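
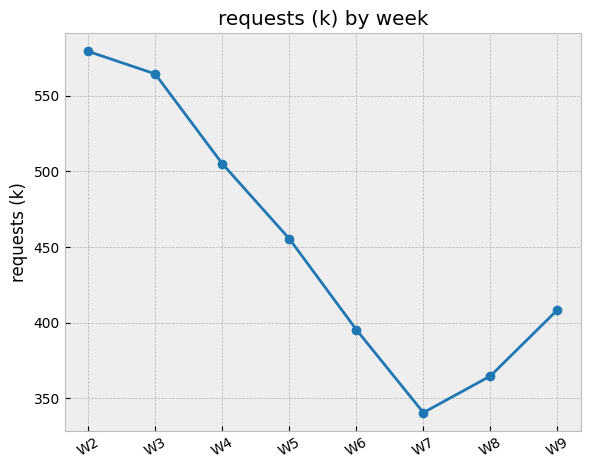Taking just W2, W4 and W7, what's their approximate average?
(580 + 500 + 340) / 3 ≈ 473.

≈ 473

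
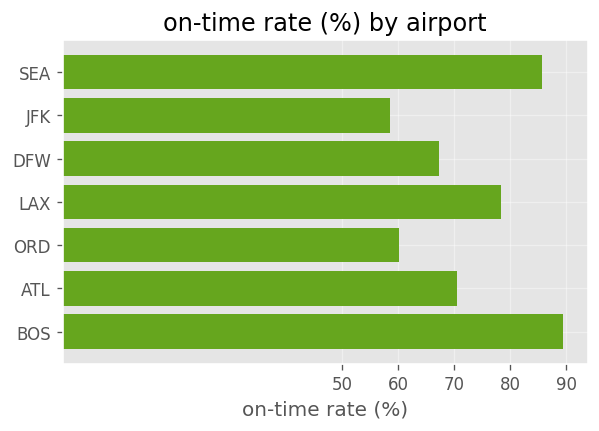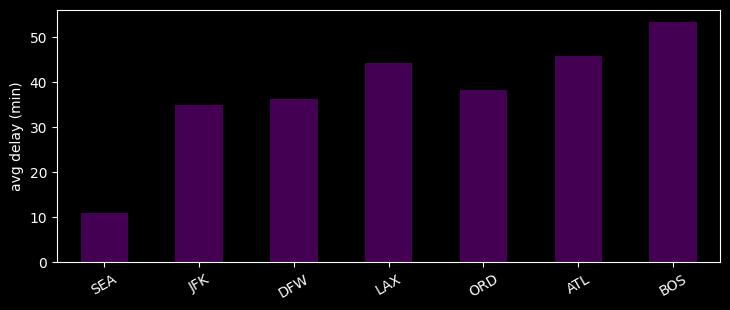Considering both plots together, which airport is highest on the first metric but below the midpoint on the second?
SEA

Chart 2 median avg delay (min) ≈ 40; below-median airports: SEA, JFK, DFW. Among those, SEA has the highest on-time rate (%) (≈ 90).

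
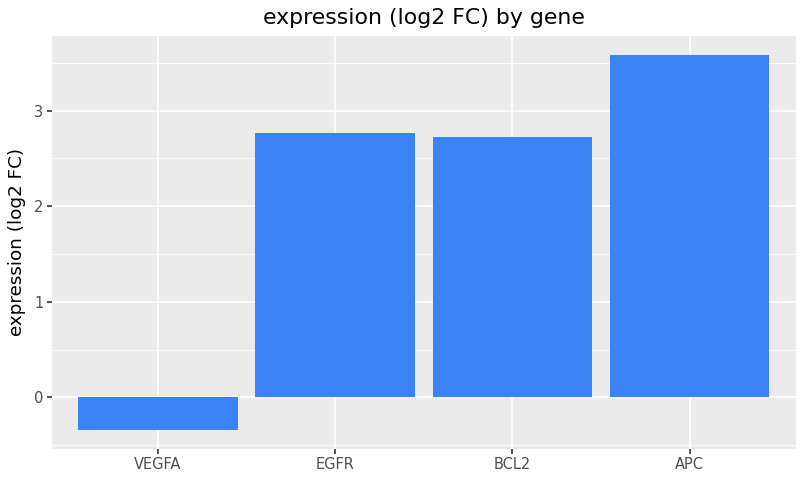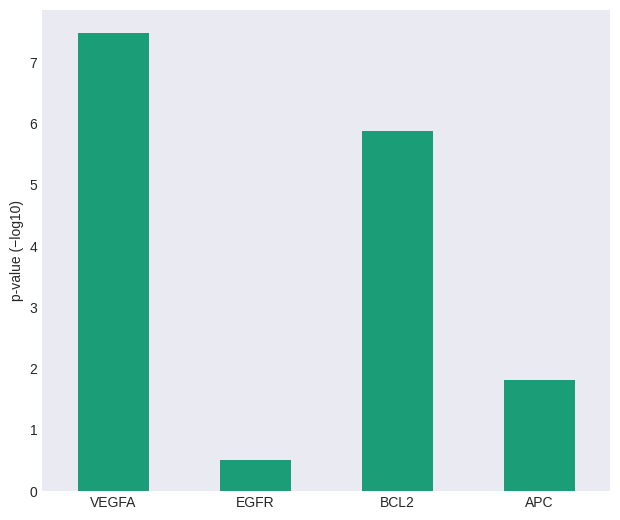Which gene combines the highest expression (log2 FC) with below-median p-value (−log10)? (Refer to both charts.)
Chart 2 median p-value (−log10) ≈ 4; below-median genes: EGFR, APC. Among those, APC has the highest expression (log2 FC) (≈ 3.5).

APC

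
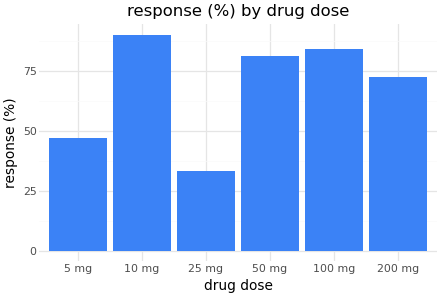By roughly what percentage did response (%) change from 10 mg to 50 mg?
≈ -11.1%

10 mg ≈ 90, 50 mg ≈ 80; (80 − 90) / 90 ≈ -11.1%.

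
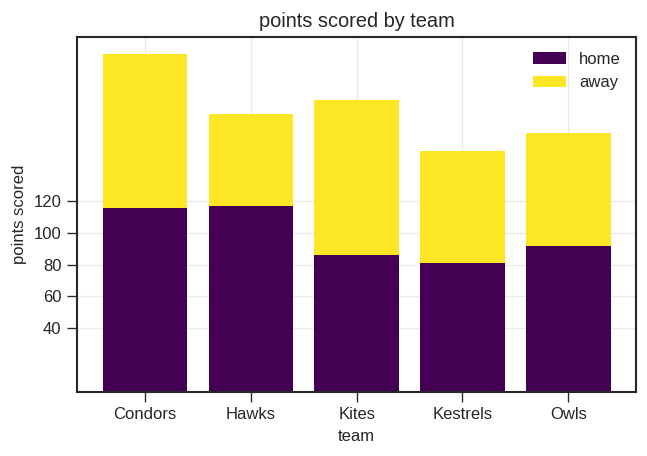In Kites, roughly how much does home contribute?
home top ≈ 80, bottom ≈ 0; segment ≈ 80.

≈ 80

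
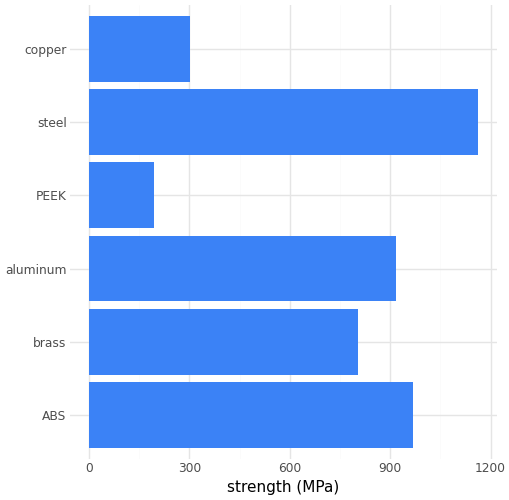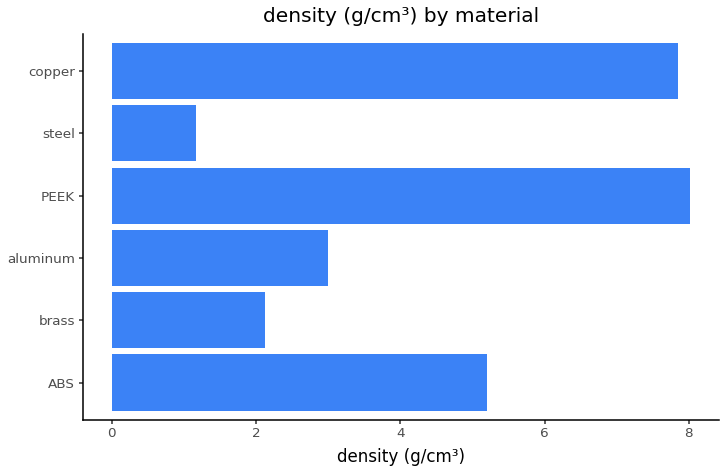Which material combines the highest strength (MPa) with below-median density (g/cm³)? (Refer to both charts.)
Chart 2 median density (g/cm³) ≈ 4; below-median materials: brass, aluminum, steel. Among those, steel has the highest strength (MPa) (≈ 1200).

steel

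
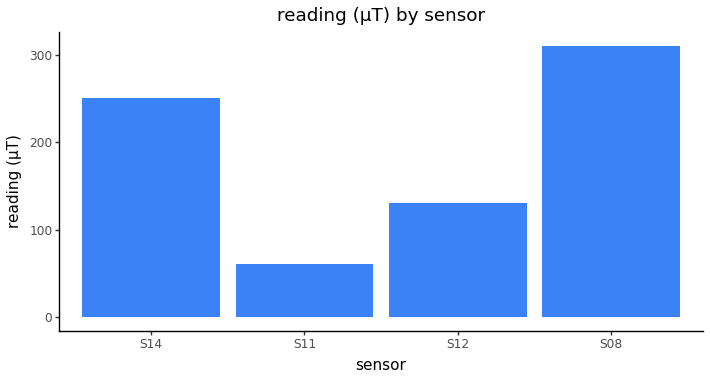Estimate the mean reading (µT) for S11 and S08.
≈ 175

(50 + 300) / 2 ≈ 175.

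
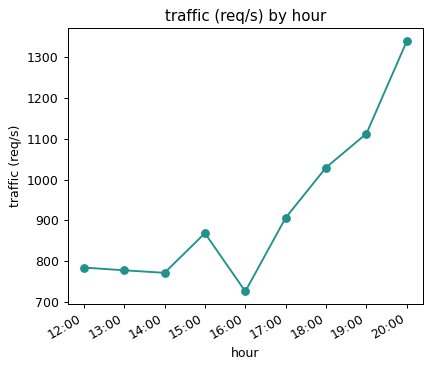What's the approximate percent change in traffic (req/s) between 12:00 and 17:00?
≈ +12.5%

12:00 ≈ 800, 17:00 ≈ 900; (900 − 800) / 800 ≈ +12.5%.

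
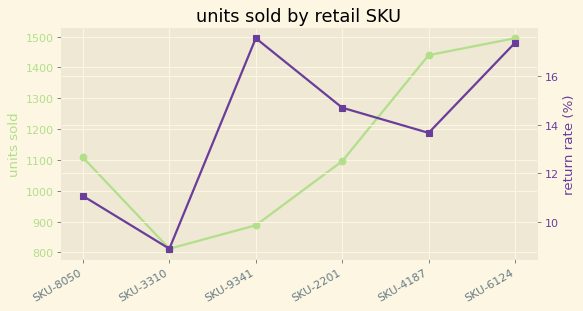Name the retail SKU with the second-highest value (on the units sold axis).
SKU-4187

Top 3 (on the units sold axis): SKU-6124 ≈ 1500, SKU-4187 ≈ 1400, SKU-8050 ≈ 1100.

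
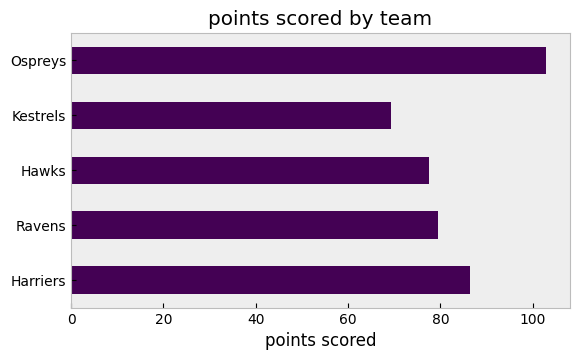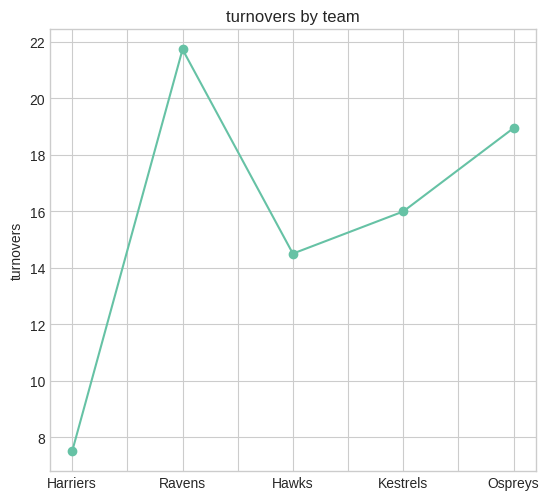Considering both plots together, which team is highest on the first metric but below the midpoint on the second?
Chart 2 median turnovers ≈ 16; below-median teams: Harriers, Hawks. Among those, Harriers has the highest points scored (≈ 90).

Harriers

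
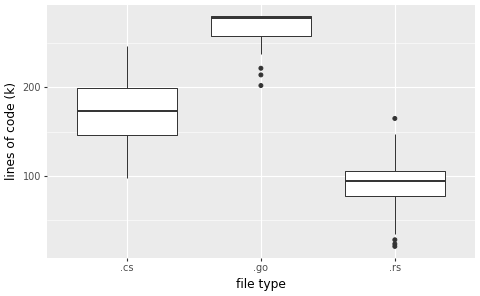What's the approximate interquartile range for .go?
Q3 ≈ 280, Q1 ≈ 260; IQR ≈ 20.

≈ 20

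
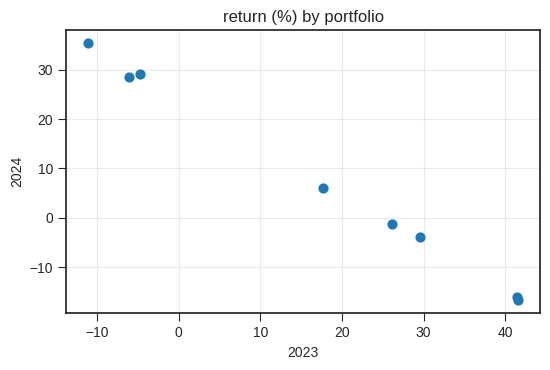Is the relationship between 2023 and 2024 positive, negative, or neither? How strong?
Points are negatively correlated; strong (|r| ≈ 1.0).

negative, strong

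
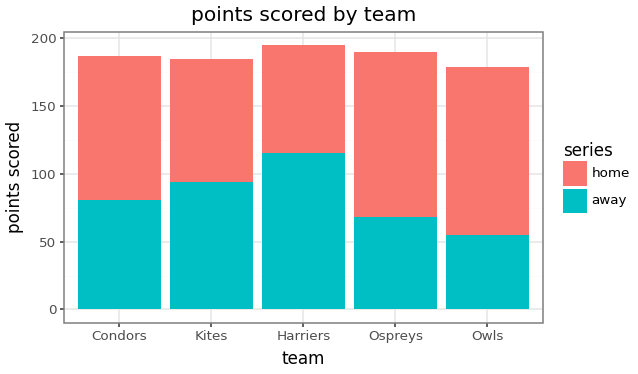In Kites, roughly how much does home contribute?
home top ≈ 180, bottom ≈ 100; segment ≈ 80.

≈ 80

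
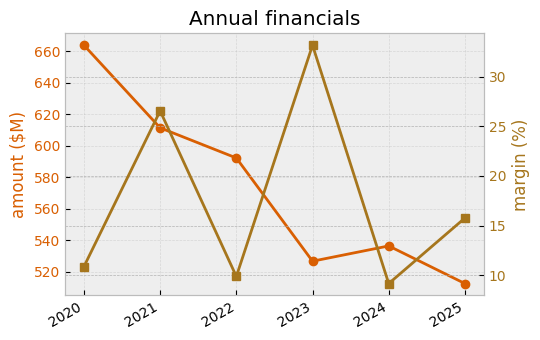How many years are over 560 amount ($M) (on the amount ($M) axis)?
3

Above 560: 2020, 2021, 2022.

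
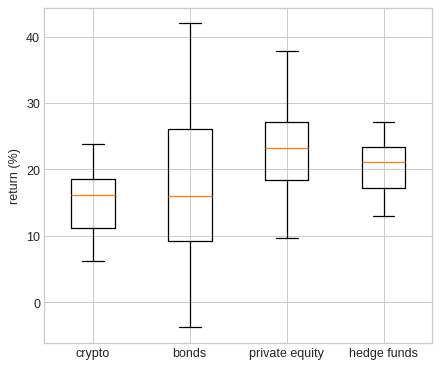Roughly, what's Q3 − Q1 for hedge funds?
Q3 ≈ 23, Q1 ≈ 17; IQR ≈ 6.

≈ 6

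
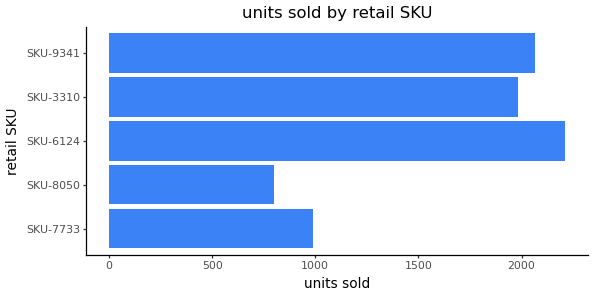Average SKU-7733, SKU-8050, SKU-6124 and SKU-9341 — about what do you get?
(1000 + 800 + 2200 + 2000) / 4 ≈ 1500.

≈ 1500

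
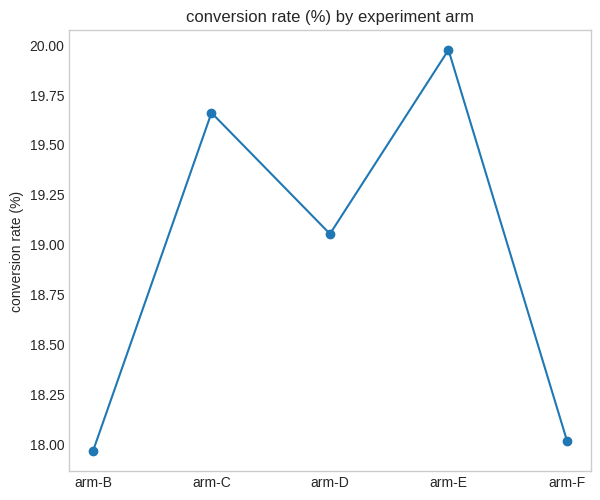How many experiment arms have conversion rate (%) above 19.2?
Above 19.2: arm-C, arm-E.

2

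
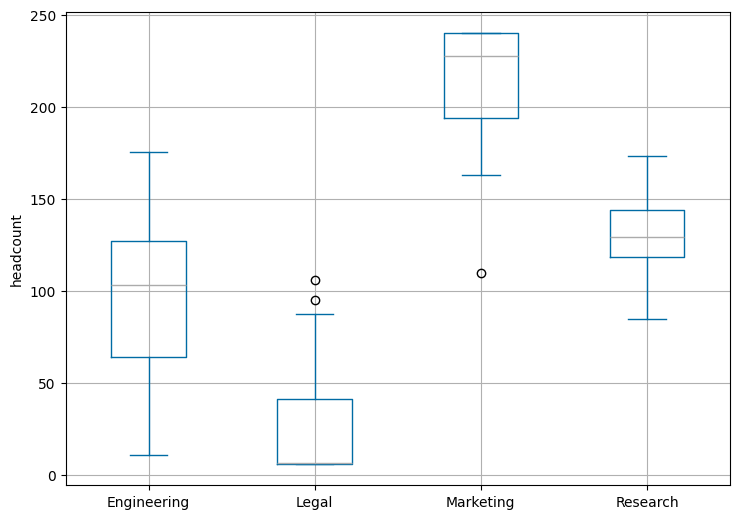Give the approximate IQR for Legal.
Q3 ≈ 40, Q1 ≈ 0; IQR ≈ 40.

≈ 40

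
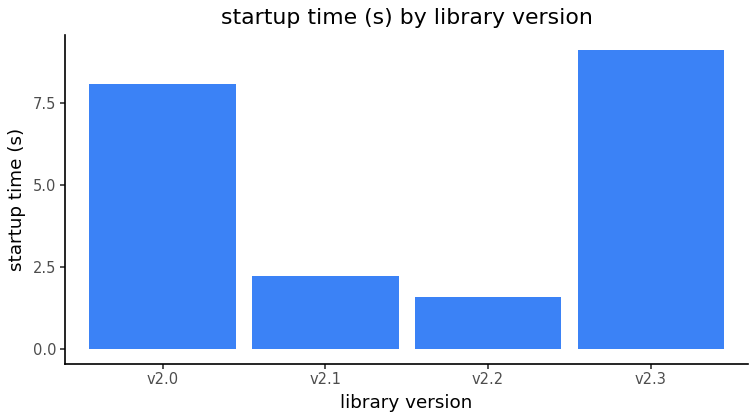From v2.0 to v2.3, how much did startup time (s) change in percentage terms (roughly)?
≈ +12.5%

v2.0 ≈ 8, v2.3 ≈ 9; (9 − 8) / 8 ≈ +12.5%.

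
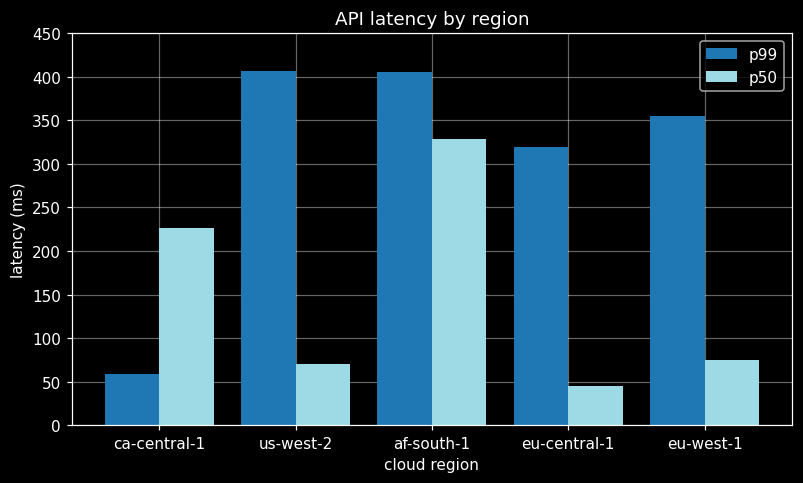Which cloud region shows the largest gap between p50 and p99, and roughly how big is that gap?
us-west-2: p50 ≈ 50, p99 ≈ 400 → gap ≈ 350. Next-largest (eu-west-1) is only ≈ 250.

us-west-2, ≈ 350 ms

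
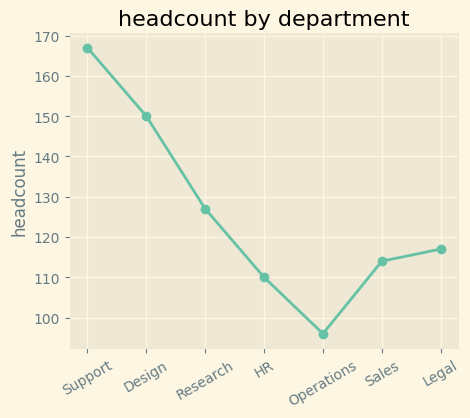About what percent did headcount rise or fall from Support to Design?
Support ≈ 170, Design ≈ 150; (150 − 170) / 170 ≈ -11.8%.

≈ -11.8%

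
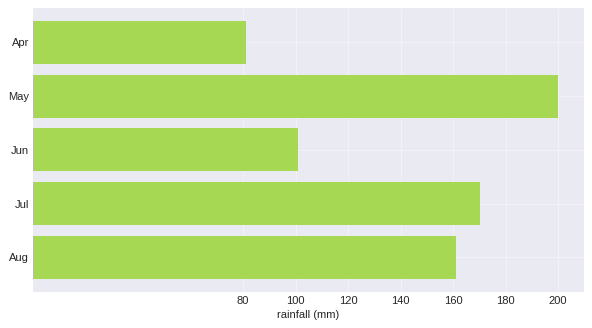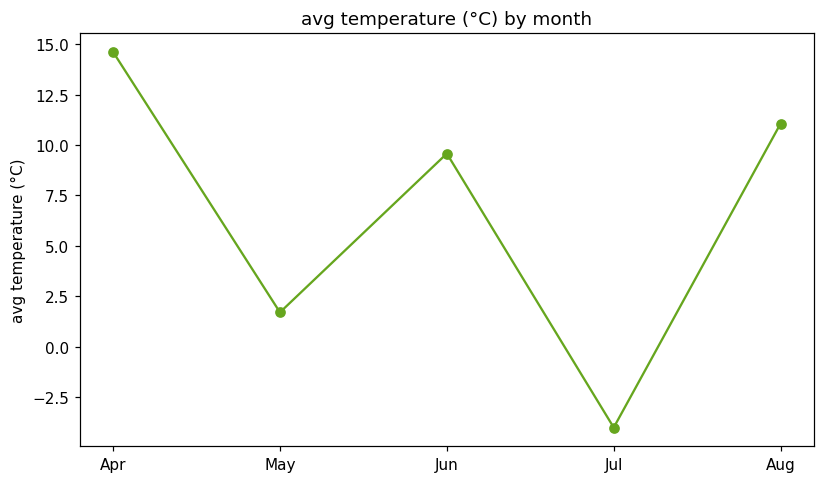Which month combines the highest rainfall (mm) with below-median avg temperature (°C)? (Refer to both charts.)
May

Chart 2 median avg temperature (°C) ≈ 10; below-median months: May, Jul. Among those, May has the highest rainfall (mm) (≈ 200).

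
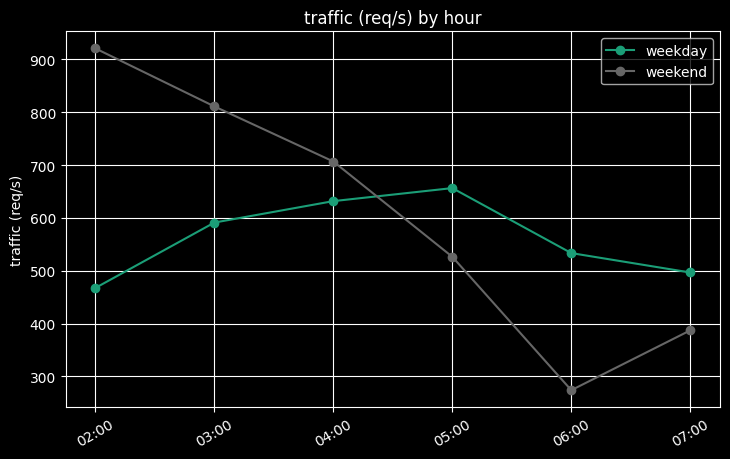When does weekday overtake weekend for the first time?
05:00

04:00: weekday ≈ 600 vs weekend ≈ 700 (not yet); 05:00: weekday ≈ 700 vs weekend ≈ 500 (first crossover).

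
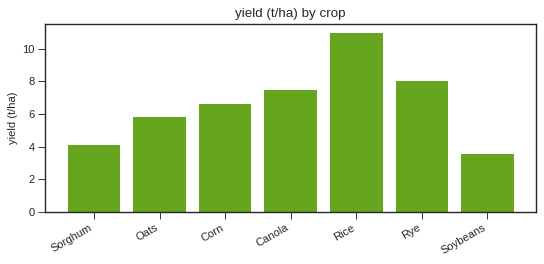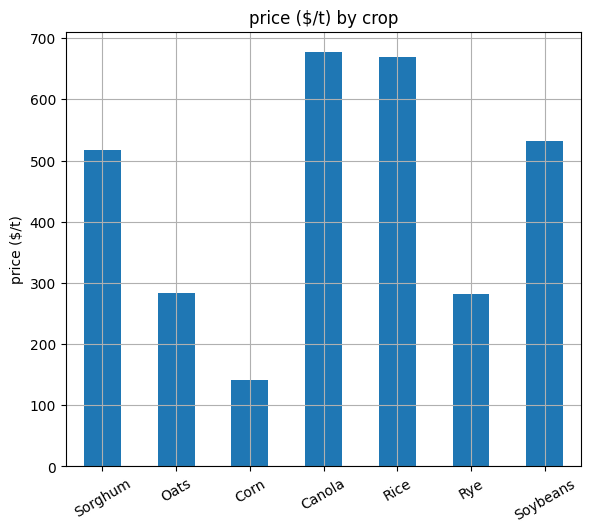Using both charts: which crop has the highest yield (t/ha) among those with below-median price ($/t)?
Rye

Chart 2 median price ($/t) ≈ 500; below-median crops: Oats, Corn, Rye. Among those, Rye has the highest yield (t/ha) (≈ 8).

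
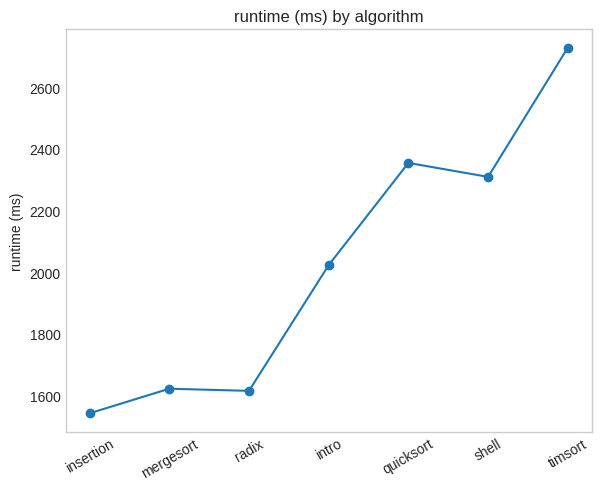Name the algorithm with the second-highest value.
quicksort

Top 3: timsort ≈ 2700, quicksort ≈ 2400, shell ≈ 2300.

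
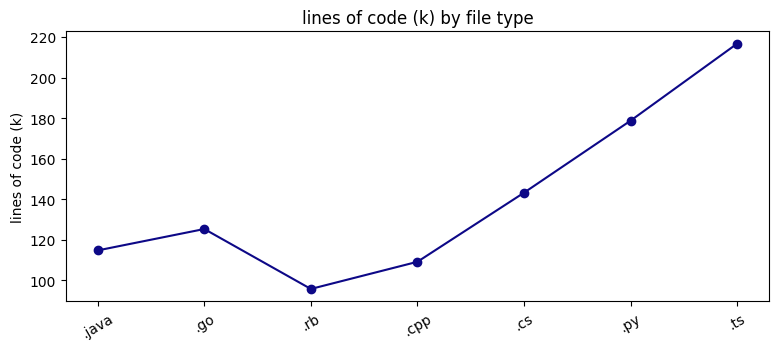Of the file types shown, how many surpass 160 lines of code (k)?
2

Above 160: .py, .ts.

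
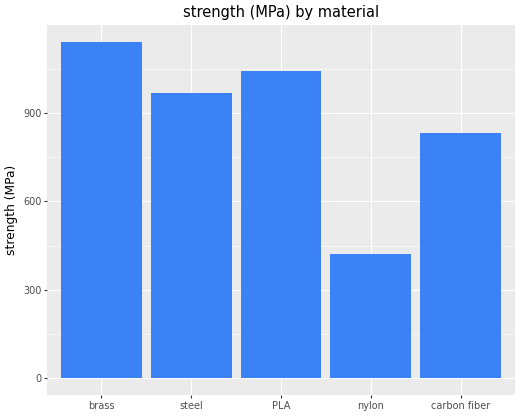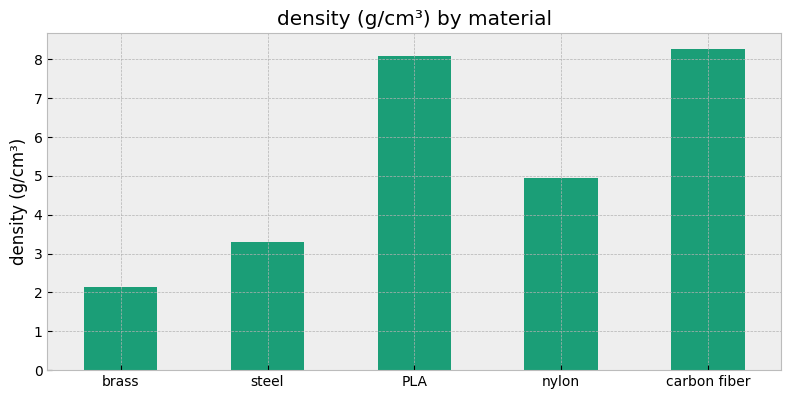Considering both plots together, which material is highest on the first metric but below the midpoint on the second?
Chart 2 median density (g/cm³) ≈ 5; below-median materials: brass, steel. Among those, brass has the highest strength (MPa) (≈ 1200).

brass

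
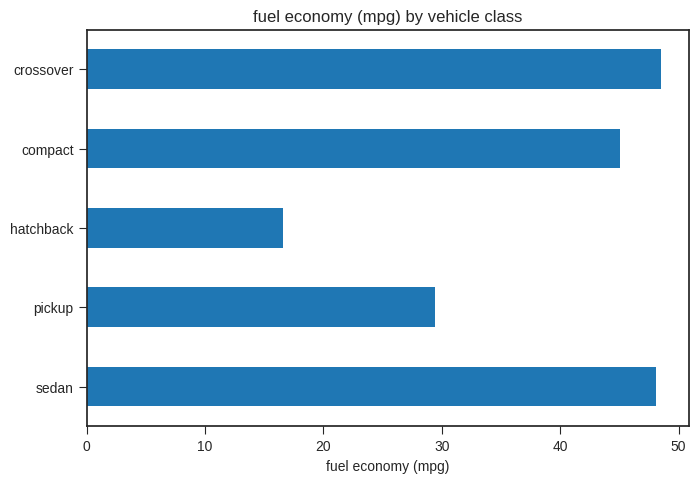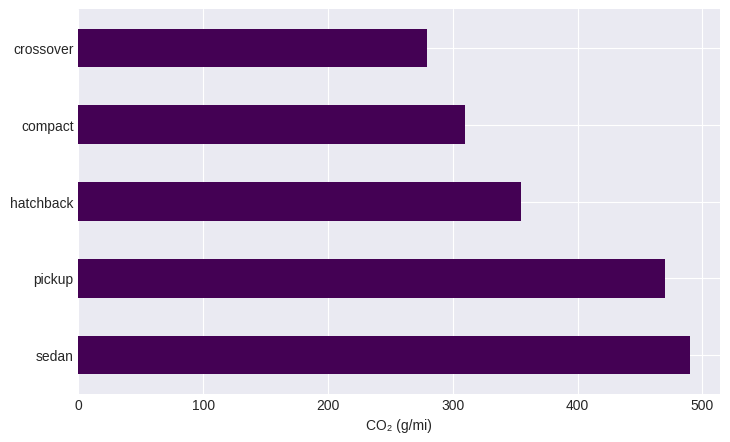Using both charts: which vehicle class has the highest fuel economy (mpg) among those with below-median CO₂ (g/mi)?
Chart 2 median CO₂ (g/mi) ≈ 350; below-median vehicle classes: compact, crossover. Among those, crossover has the highest fuel economy (mpg) (≈ 50).

crossover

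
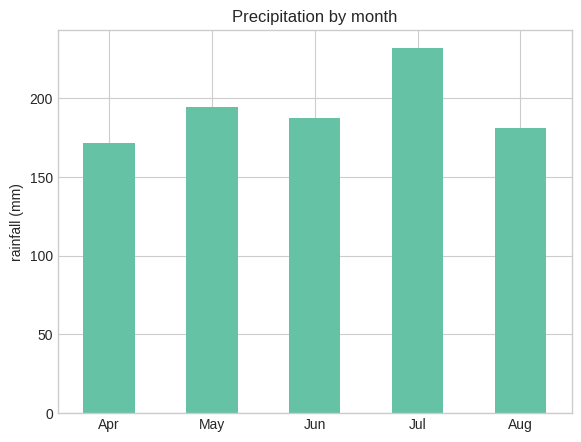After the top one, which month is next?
Top 3: Jul ≈ 240, May ≈ 200, Jun ≈ 180.

May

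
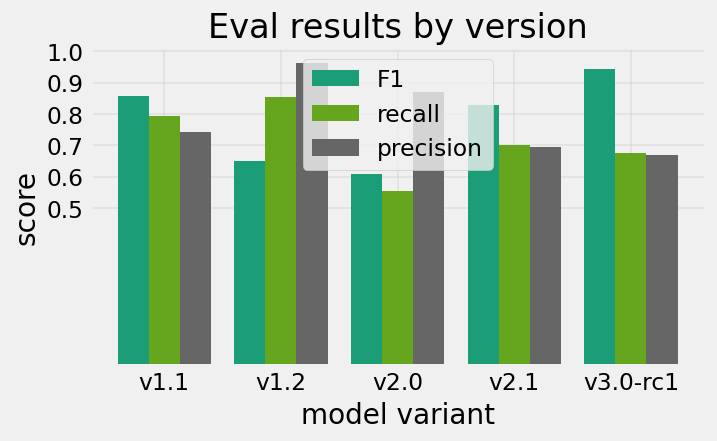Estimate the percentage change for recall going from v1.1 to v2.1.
≈ -12.5%

v1.1 ≈ 0.8, v2.1 ≈ 0.7; (0.7 − 0.8) / 0.8 ≈ -12.5%.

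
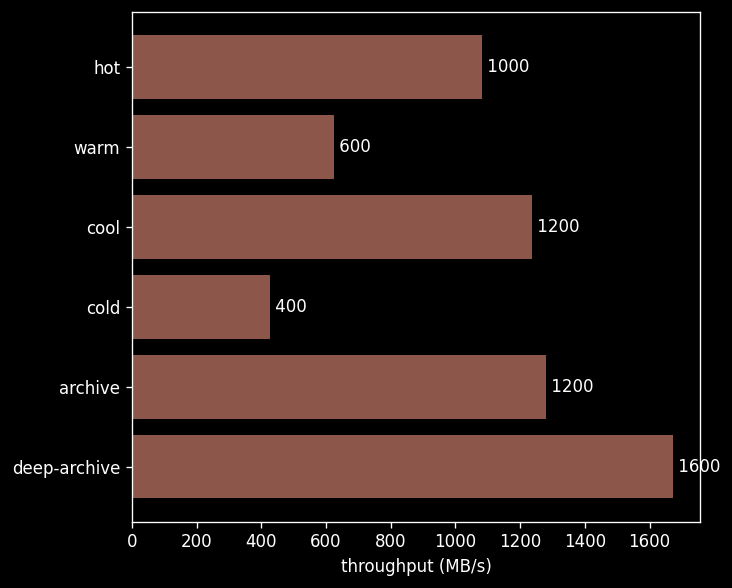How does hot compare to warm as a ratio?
≈ 1.67×

hot ≈ 1000, warm ≈ 600; 1000/600 ≈ 1.67.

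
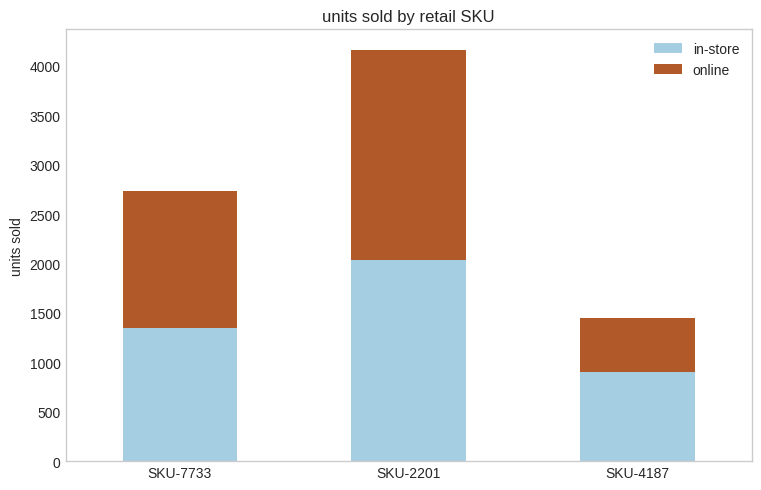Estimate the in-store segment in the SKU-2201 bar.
in-store top ≈ 2000, bottom ≈ 0; segment ≈ 2000.

≈ 2000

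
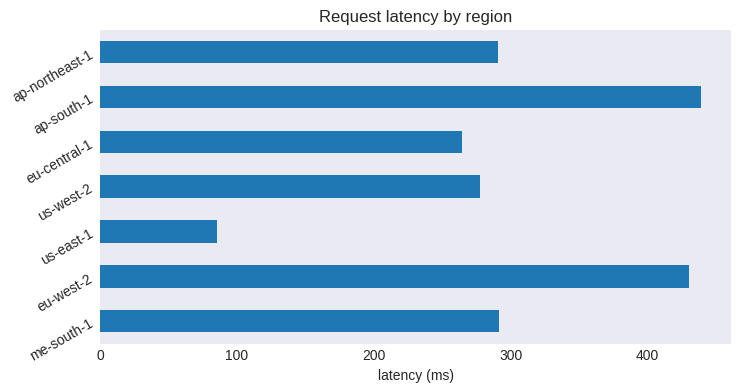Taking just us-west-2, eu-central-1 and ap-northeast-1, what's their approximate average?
≈ 283

(300 + 250 + 300) / 3 ≈ 283.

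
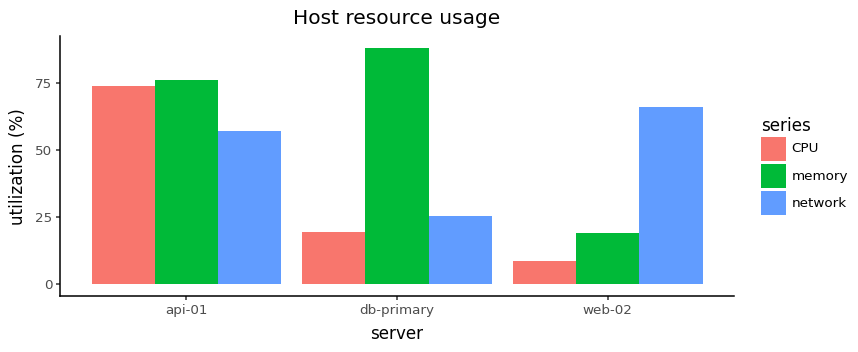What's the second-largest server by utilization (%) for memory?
api-01

Top 3 for memory: db-primary ≈ 90, api-01 ≈ 80, web-02 ≈ 20.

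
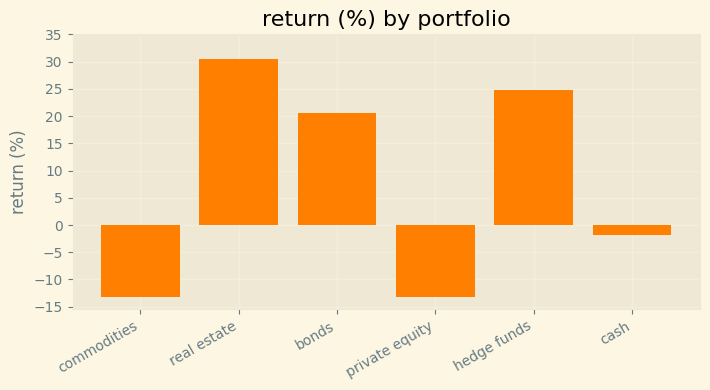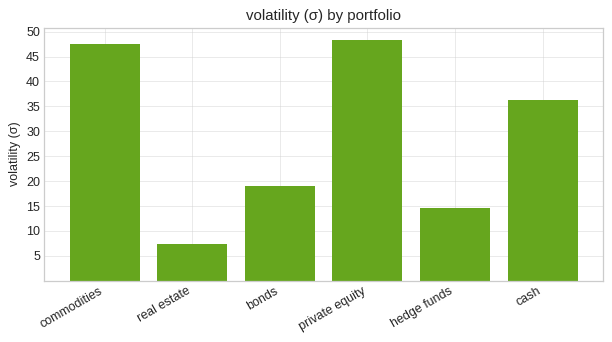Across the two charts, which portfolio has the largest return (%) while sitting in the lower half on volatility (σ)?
real estate

Chart 2 median volatility (σ) ≈ 30; below-median portfolios: real estate, bonds, hedge funds. Among those, real estate has the highest return (%) (≈ 30).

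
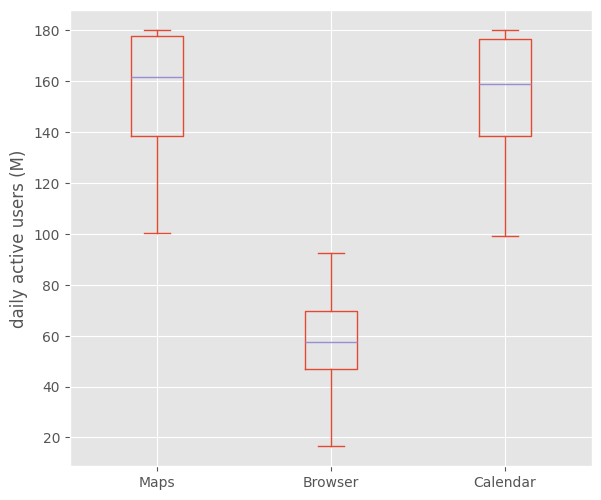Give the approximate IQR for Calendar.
Q3 ≈ 180, Q1 ≈ 140; IQR ≈ 40.

≈ 40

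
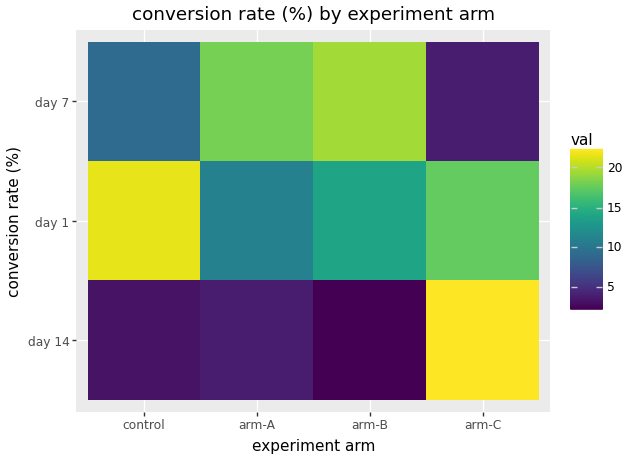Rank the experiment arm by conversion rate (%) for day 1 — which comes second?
arm-C

Top 3 for day 1: control ≈ 22, arm-C ≈ 18, arm-B ≈ 14.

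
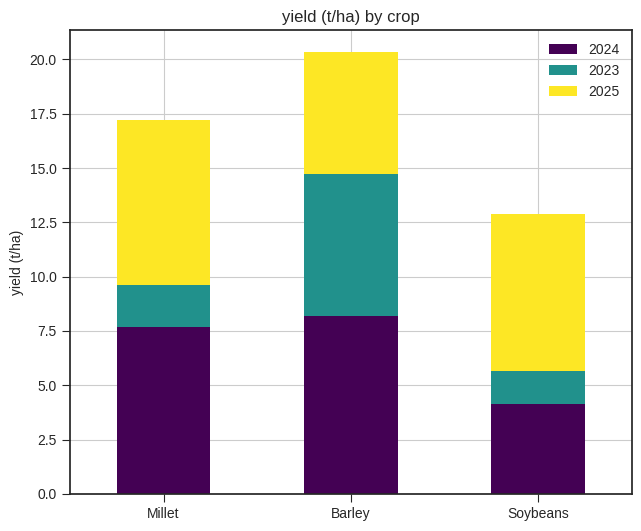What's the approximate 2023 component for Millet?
2023 top ≈ 10, bottom ≈ 8; segment ≈ 2.

≈ 2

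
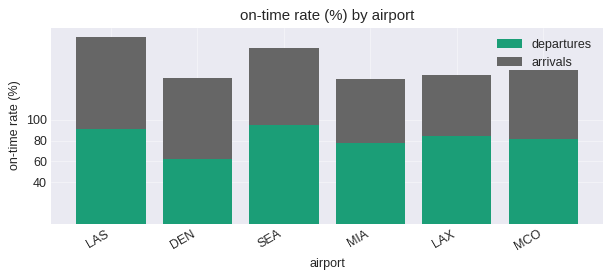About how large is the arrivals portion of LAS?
arrivals top ≈ 180, bottom ≈ 100; segment ≈ 80.

≈ 80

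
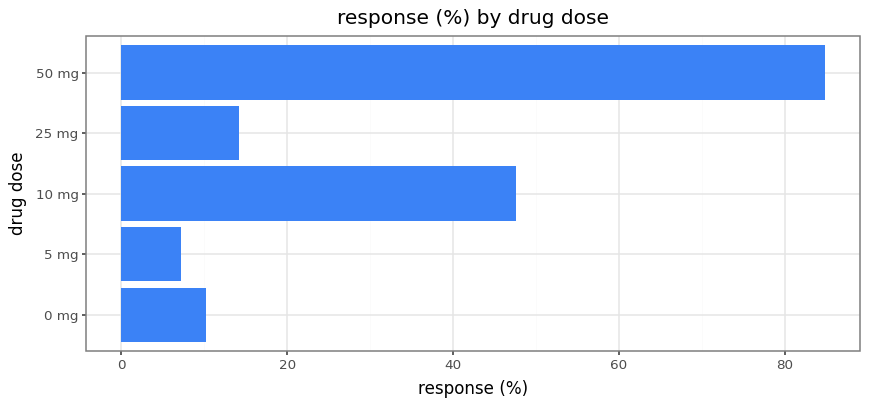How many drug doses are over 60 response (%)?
Above 60: 50 mg.

1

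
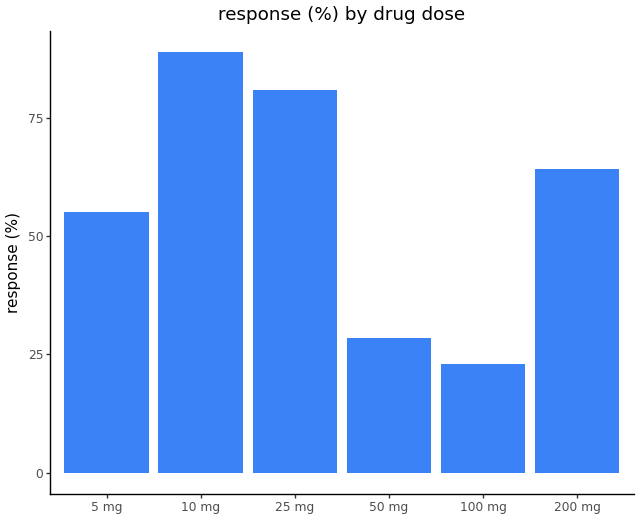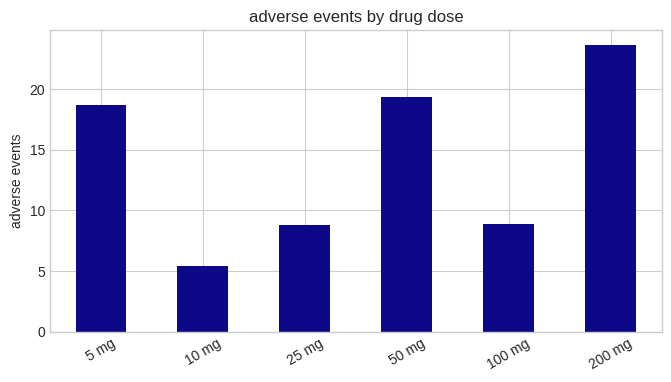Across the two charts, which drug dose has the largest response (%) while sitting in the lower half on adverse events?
Chart 2 median adverse events ≈ 15; below-median drug doses: 10 mg, 25 mg, 100 mg. Among those, 10 mg has the highest response (%) (≈ 90).

10 mg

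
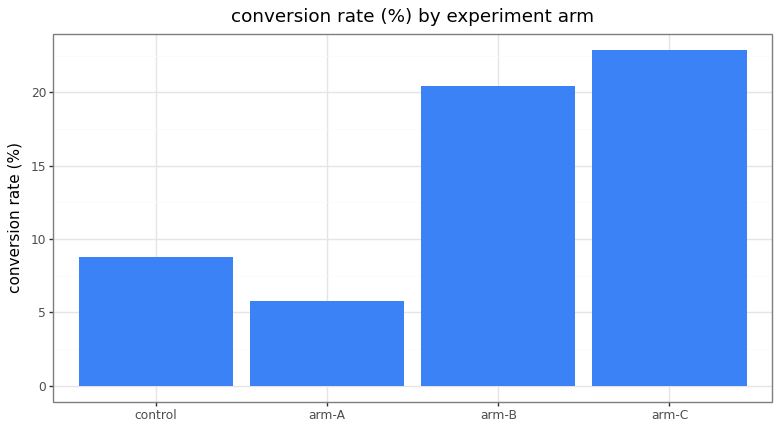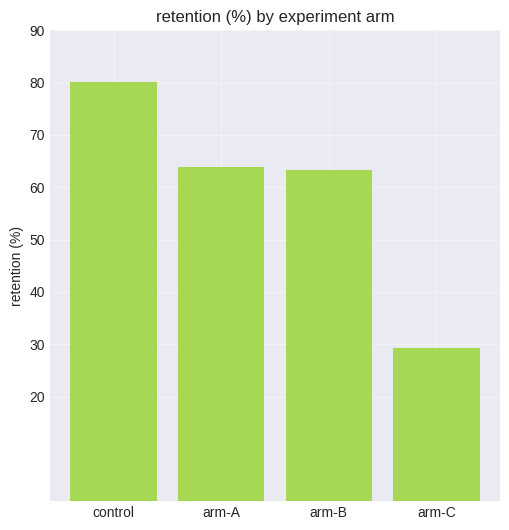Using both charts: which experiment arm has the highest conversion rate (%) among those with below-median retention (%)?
Chart 2 median retention (%) ≈ 60; below-median experiment arms: arm-B, arm-C. Among those, arm-C has the highest conversion rate (%) (≈ 25).

arm-C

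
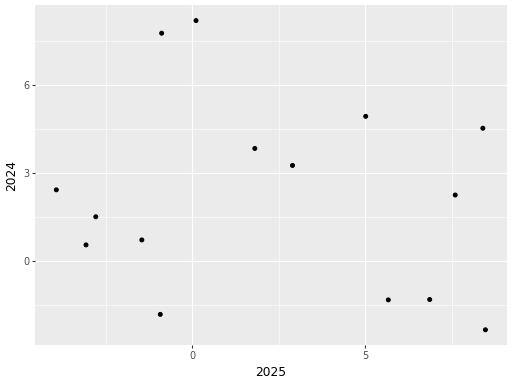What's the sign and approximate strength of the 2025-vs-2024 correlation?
no clear correlation

Points are roughly uncorrelated; weak (|r| ≈ 0.2).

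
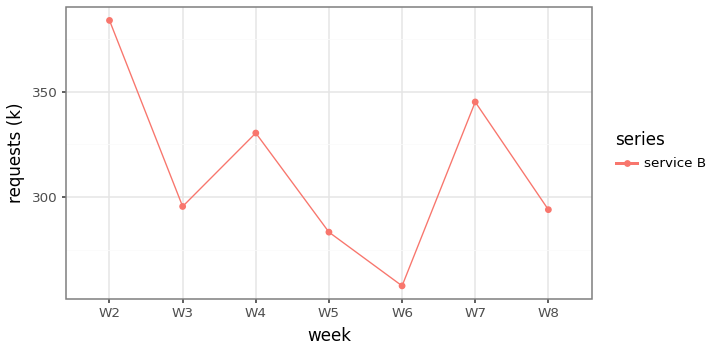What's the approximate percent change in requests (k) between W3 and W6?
≈ -13.3%

W3 ≈ 300, W6 ≈ 260; (260 − 300) / 300 ≈ -13.3%.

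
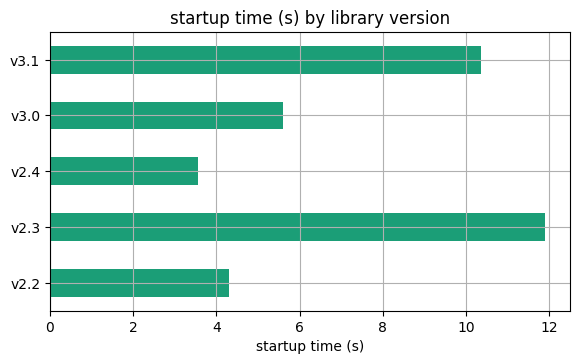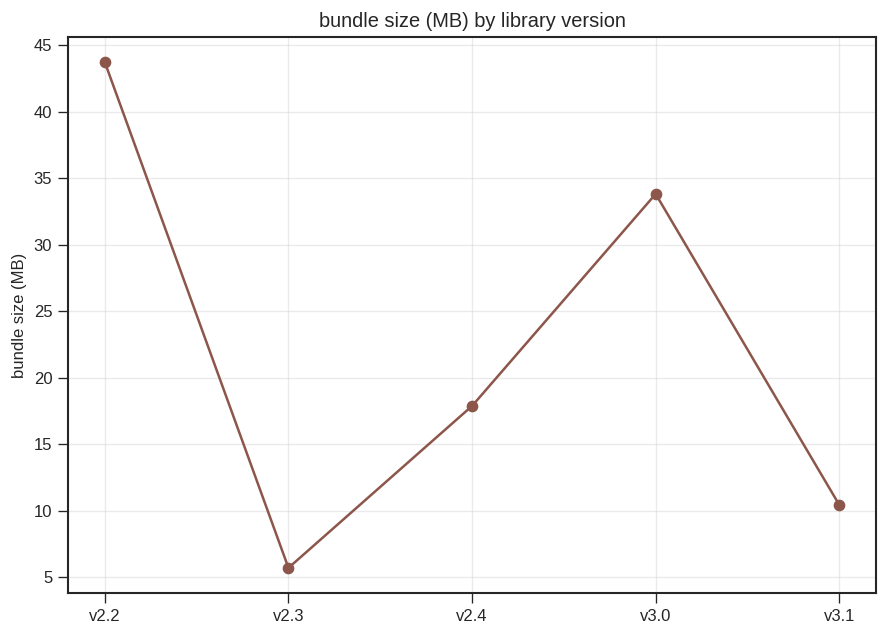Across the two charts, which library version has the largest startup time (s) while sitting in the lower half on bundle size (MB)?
v2.3

Chart 2 median bundle size (MB) ≈ 20; below-median library versions: v2.3, v3.1. Among those, v2.3 has the highest startup time (s) (≈ 12).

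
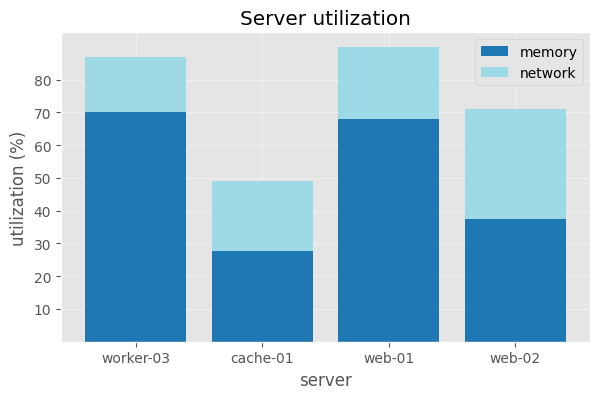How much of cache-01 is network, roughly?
≈ 20

network top ≈ 50, bottom ≈ 30; segment ≈ 20.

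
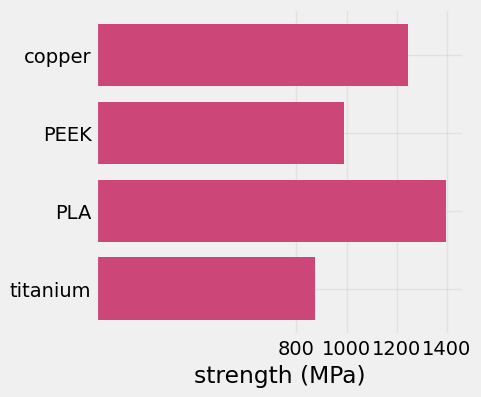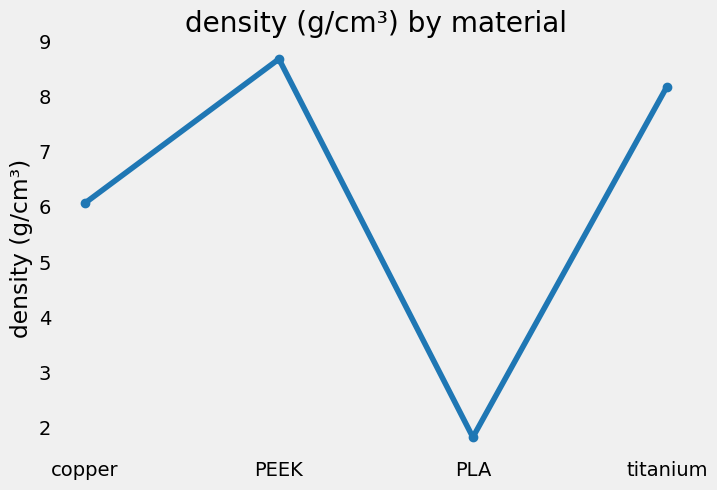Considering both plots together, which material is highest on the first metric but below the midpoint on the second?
PLA

Chart 2 median density (g/cm³) ≈ 7; below-median materials: copper, PLA. Among those, PLA has the highest strength (MPa) (≈ 1400).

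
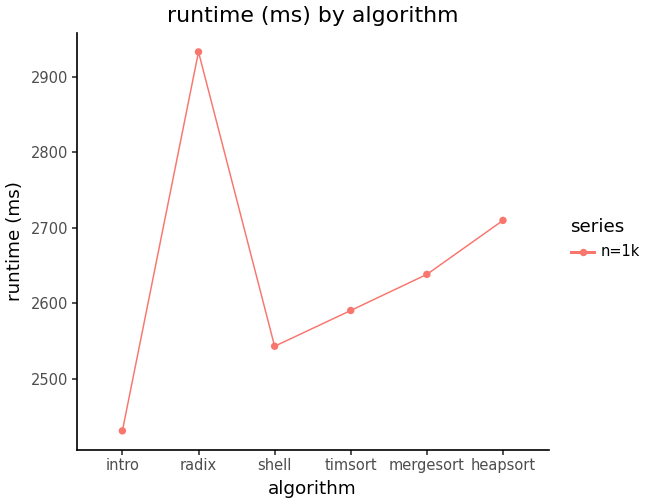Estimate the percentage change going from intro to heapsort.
≈ +10.2%

intro ≈ 2450, heapsort ≈ 2700; (2700 − 2450) / 2450 ≈ +10.2%.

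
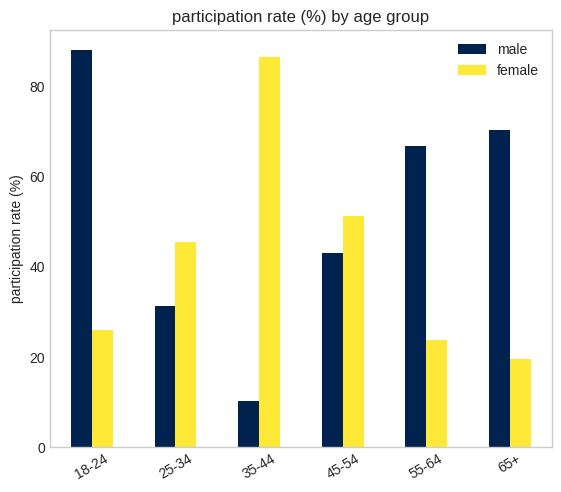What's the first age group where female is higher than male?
25-34

18-24: female ≈ 30 vs male ≈ 90 (not yet); 25-34: female ≈ 50 vs male ≈ 30 (first crossover).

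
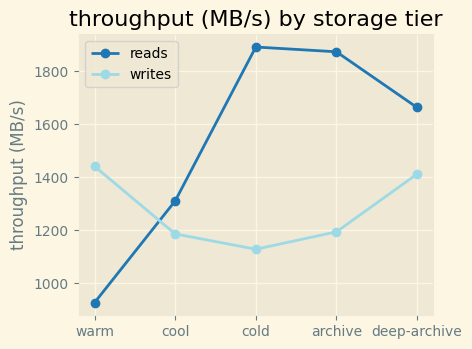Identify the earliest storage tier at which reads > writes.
cool

warm: reads ≈ 900 vs writes ≈ 1400 (not yet); cool: reads ≈ 1300 vs writes ≈ 1200 (first crossover).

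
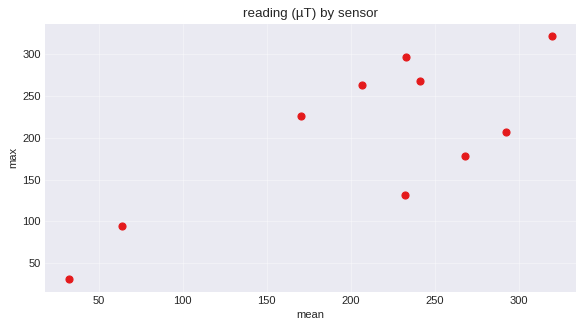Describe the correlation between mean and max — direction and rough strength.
Points are positively correlated; strong (|r| ≈ 0.8).

positive, strong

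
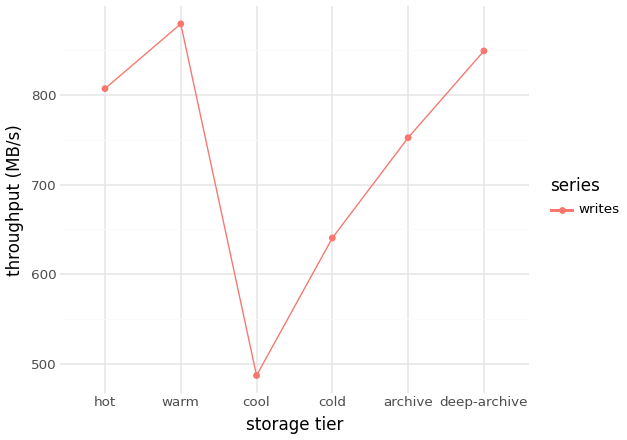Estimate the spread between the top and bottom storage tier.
Max warm ≈ 900, min cool ≈ 500; range ≈ 400.

≈ 400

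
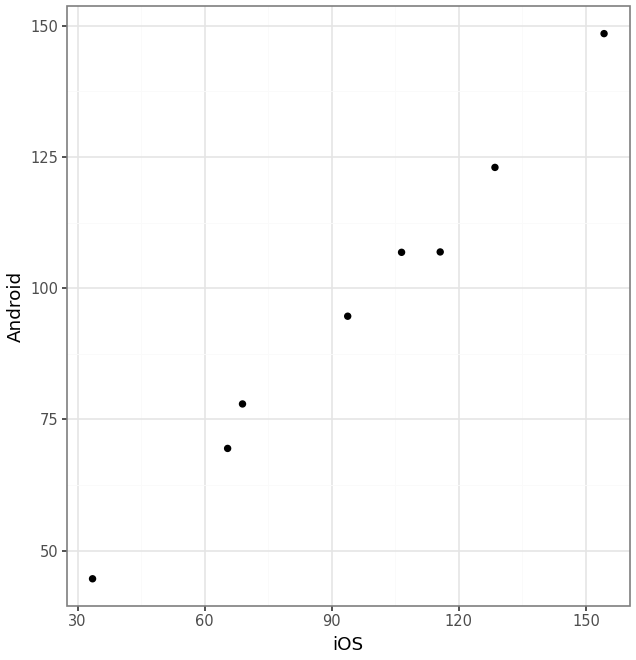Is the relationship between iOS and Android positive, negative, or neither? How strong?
positive, strong

Points are positively correlated; strong (|r| ≈ 1.0).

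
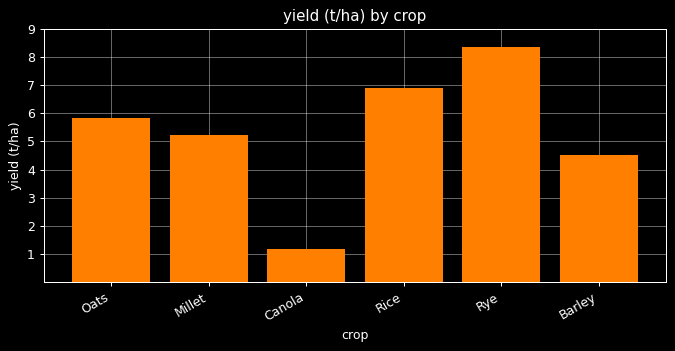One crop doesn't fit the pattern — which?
Canola

Canola ≈ 1; the rest sit between ≈ 5 and ≈ 8.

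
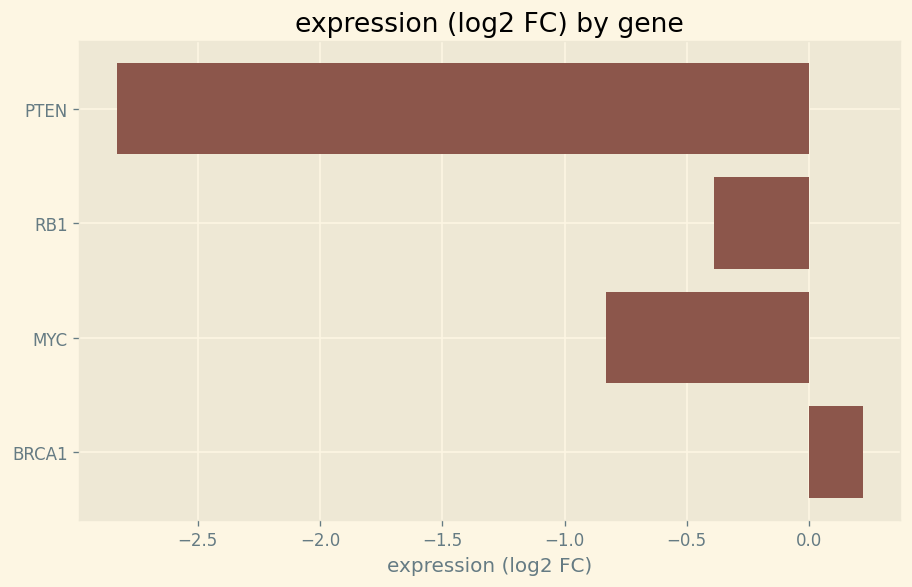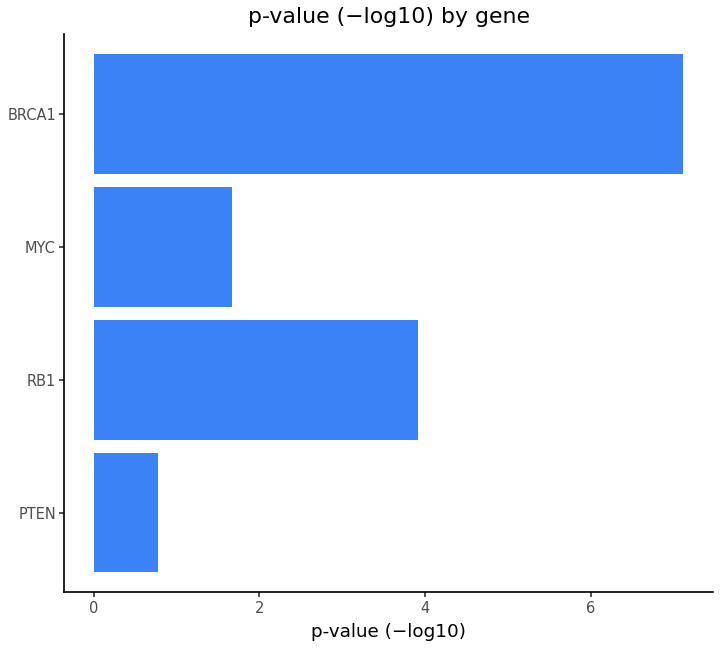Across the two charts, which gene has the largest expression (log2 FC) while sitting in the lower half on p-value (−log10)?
Chart 2 median p-value (−log10) ≈ 3; below-median genes: PTEN, MYC. Among those, MYC has the highest expression (log2 FC) (≈ -0.85).

MYC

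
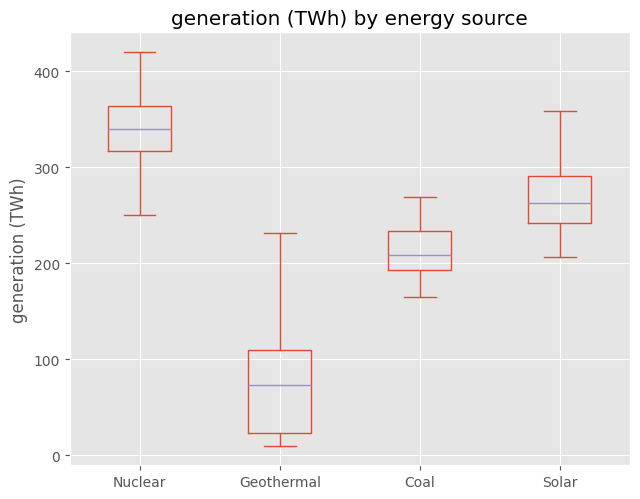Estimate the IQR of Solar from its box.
Q3 ≈ 300, Q1 ≈ 250; IQR ≈ 50.

≈ 50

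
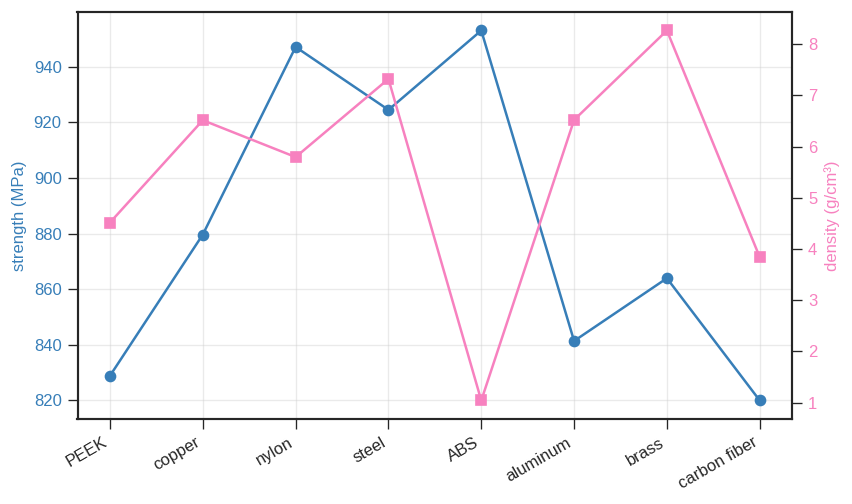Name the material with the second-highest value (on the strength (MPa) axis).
Top 3 (on the strength (MPa) axis): ABS ≈ 960, nylon ≈ 940, steel ≈ 920.

nylon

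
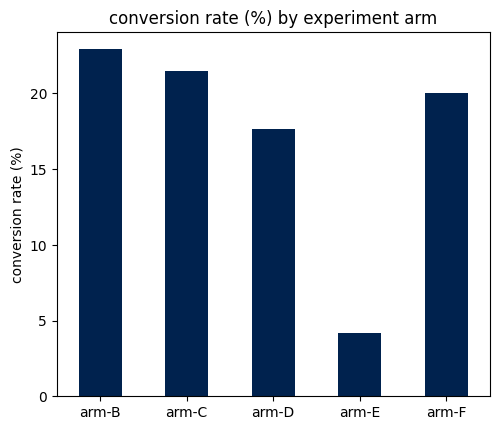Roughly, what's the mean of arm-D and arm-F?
≈ 19

(18 + 20) / 2 ≈ 19.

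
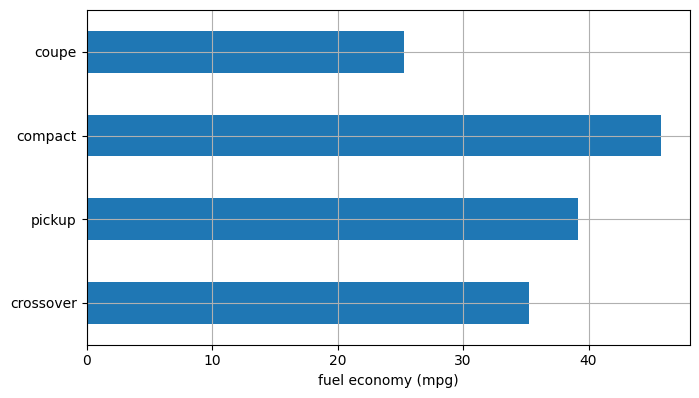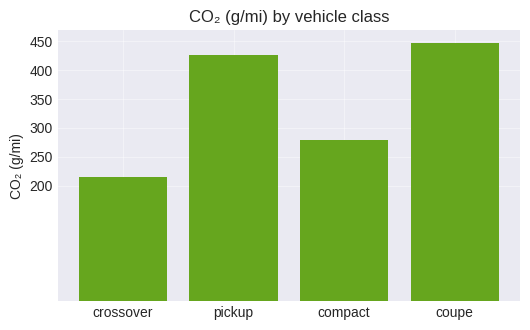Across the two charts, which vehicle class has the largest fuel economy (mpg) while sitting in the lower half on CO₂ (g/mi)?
compact

Chart 2 median CO₂ (g/mi) ≈ 350; below-median vehicle classes: crossover, compact. Among those, compact has the highest fuel economy (mpg) (≈ 45).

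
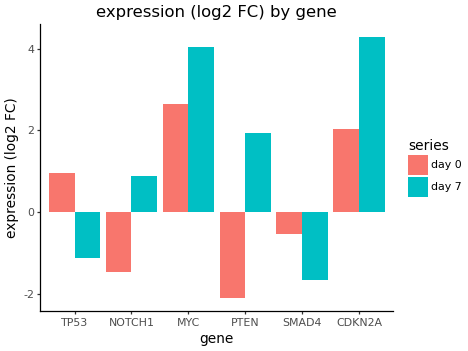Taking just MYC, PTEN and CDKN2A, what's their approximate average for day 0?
≈ 1

(3 + -2 + 2) / 3 ≈ 1.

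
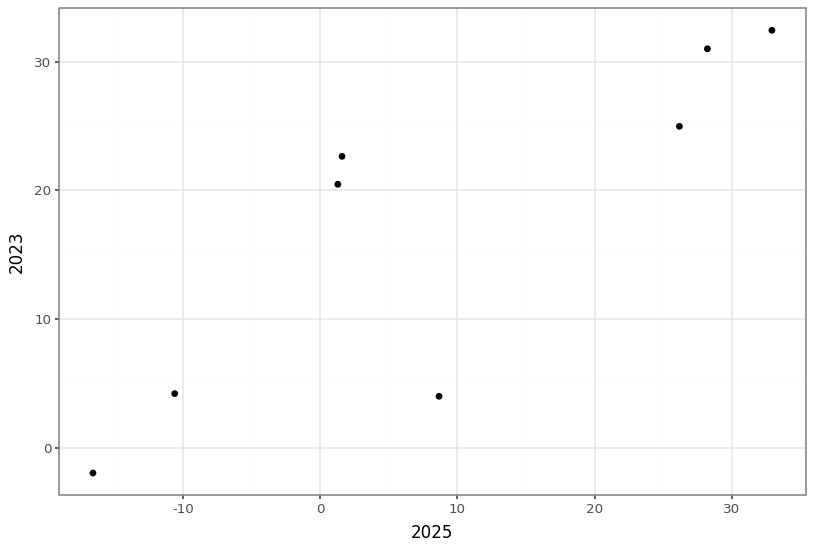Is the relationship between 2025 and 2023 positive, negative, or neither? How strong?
Points are positively correlated; strong (|r| ≈ 0.8).

positive, strong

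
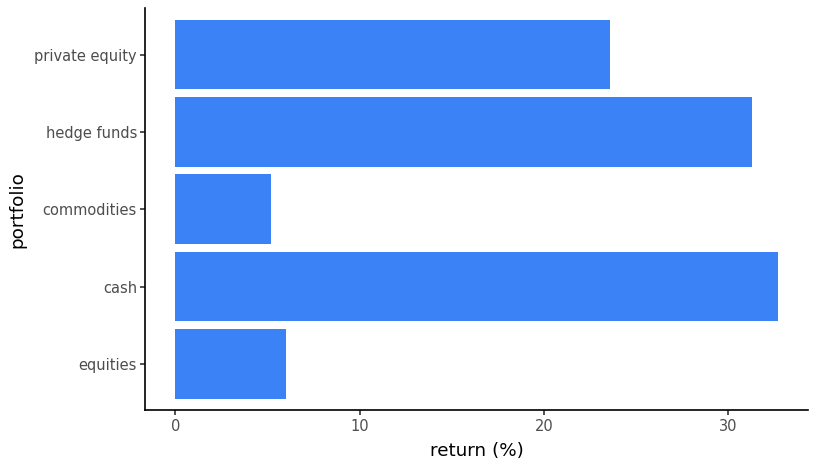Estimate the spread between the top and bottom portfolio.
Max cash ≈ 35, min commodities ≈ 5; range ≈ 30.

≈ 30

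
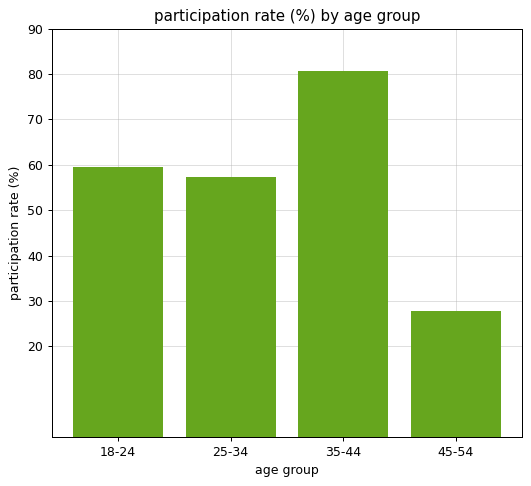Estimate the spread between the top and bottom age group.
≈ 50

Max 35-44 ≈ 80, min 45-54 ≈ 30; range ≈ 50.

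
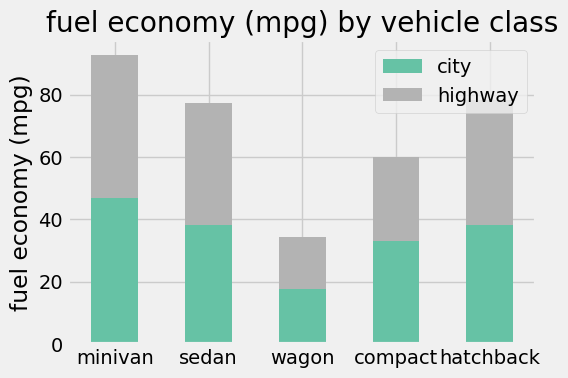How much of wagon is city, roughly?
city top ≈ 20, bottom ≈ 0; segment ≈ 20.

≈ 20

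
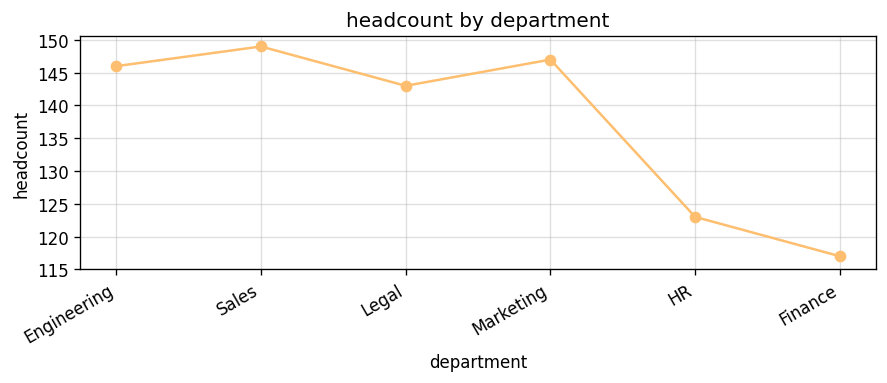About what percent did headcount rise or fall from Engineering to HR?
≈ -13.8%

Engineering ≈ 145, HR ≈ 125; (125 − 145) / 145 ≈ -13.8%.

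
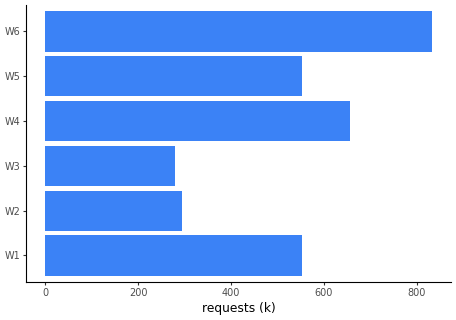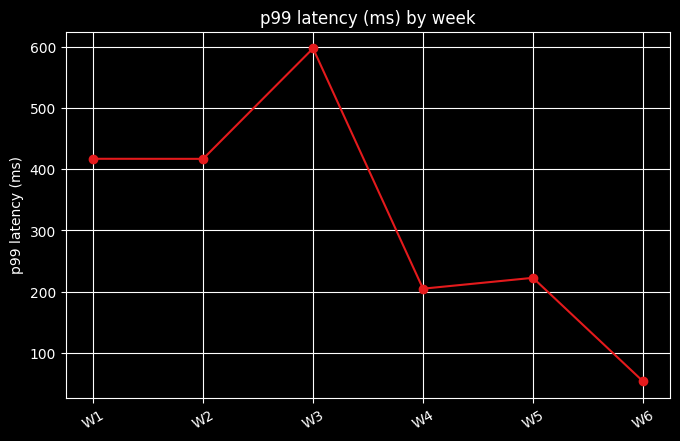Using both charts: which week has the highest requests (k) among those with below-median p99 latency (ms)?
Chart 2 median p99 latency (ms) ≈ 300; below-median weeks: W4, W5, W6. Among those, W6 has the highest requests (k) (≈ 800).

W6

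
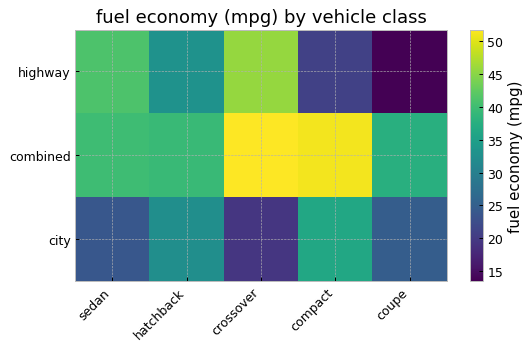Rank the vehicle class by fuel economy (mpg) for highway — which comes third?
hatchback

Top 4 for highway: crossover ≈ 45, sedan ≈ 40, hatchback ≈ 35, compact ≈ 20.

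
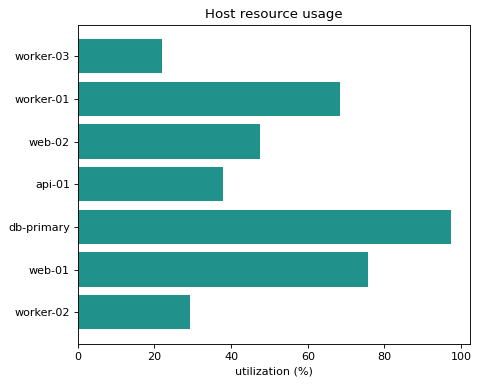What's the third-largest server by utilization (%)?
Top 4: db-primary ≈ 100, web-01 ≈ 80, worker-01 ≈ 70, web-02 ≈ 50.

worker-01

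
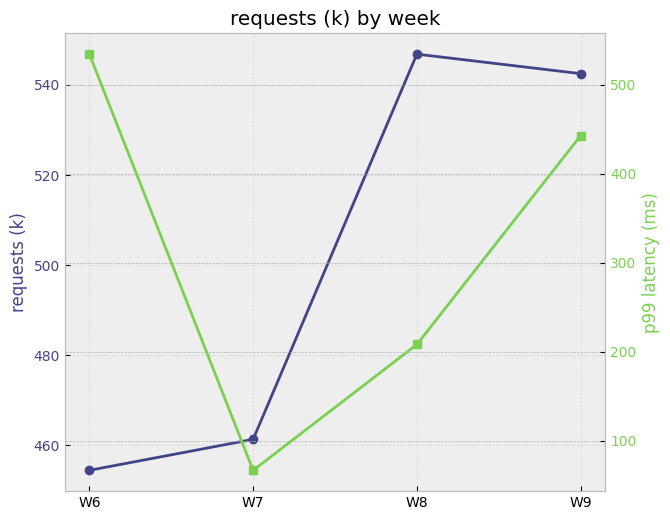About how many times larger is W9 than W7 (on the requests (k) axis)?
W9 ≈ 540, W7 ≈ 460; 540/460 ≈ 1.17.

≈ 1.17×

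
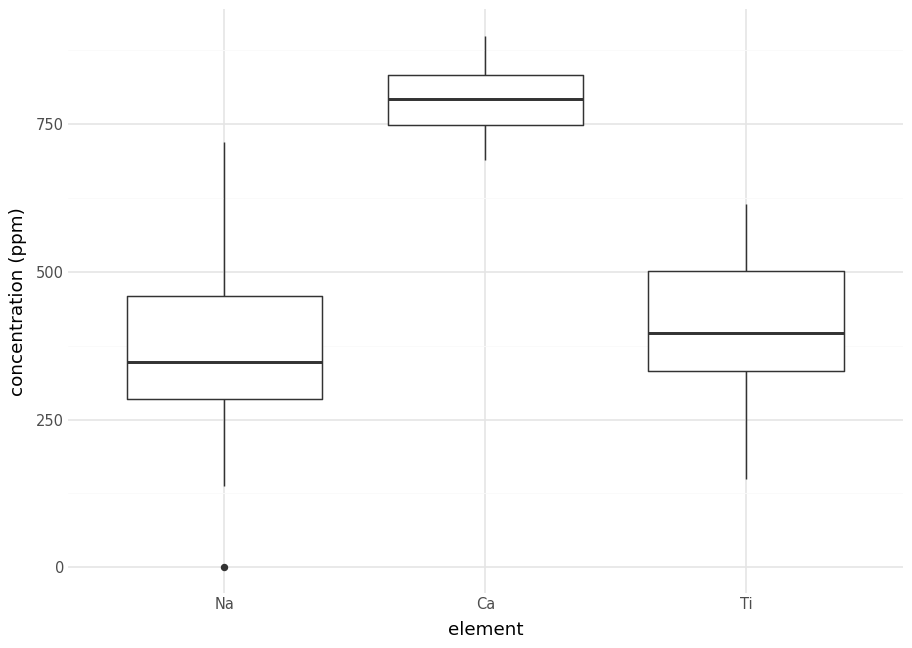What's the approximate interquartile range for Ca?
≈ 100

Q3 ≈ 850, Q1 ≈ 750; IQR ≈ 100.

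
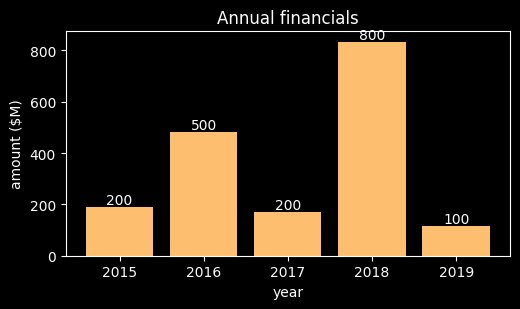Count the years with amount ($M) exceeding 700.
Above 700: 2018.

1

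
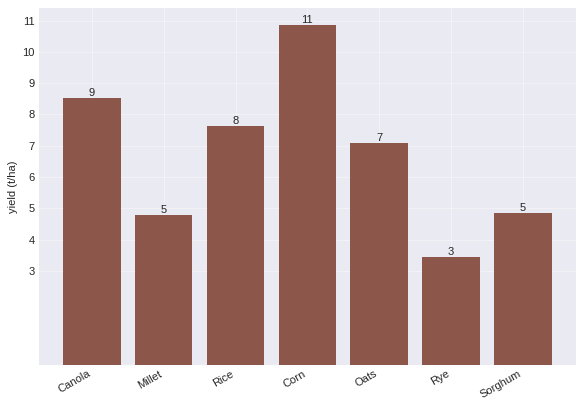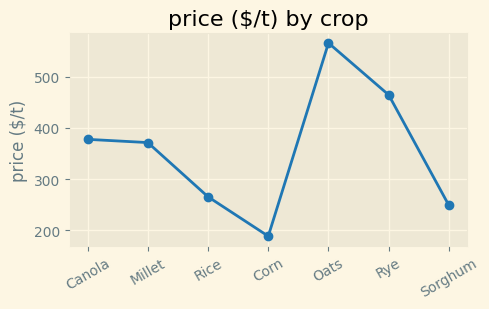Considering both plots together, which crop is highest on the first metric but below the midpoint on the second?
Corn

Chart 2 median price ($/t) ≈ 400; below-median crops: Rice, Corn, Sorghum. Among those, Corn has the highest yield (t/ha) (≈ 11).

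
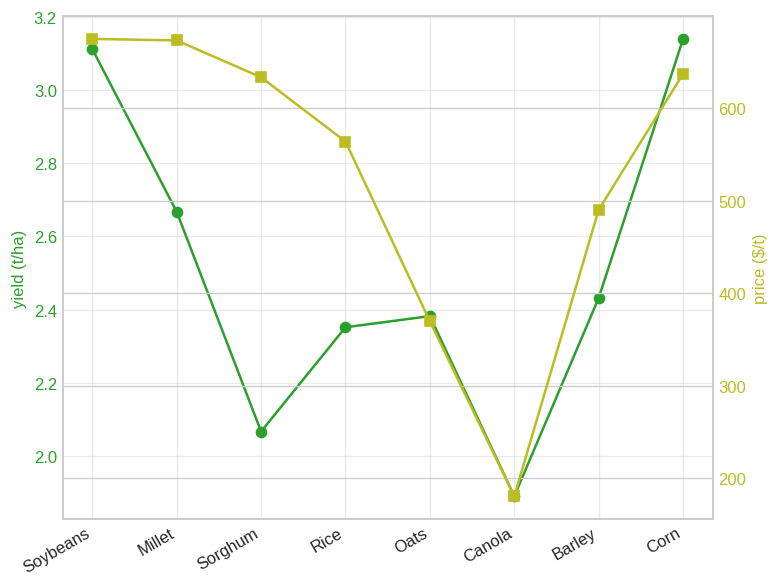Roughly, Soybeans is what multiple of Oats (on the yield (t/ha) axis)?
≈ 1.33×

Soybeans ≈ 3.2, Oats ≈ 2.4; 3.2/2.4 ≈ 1.33.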